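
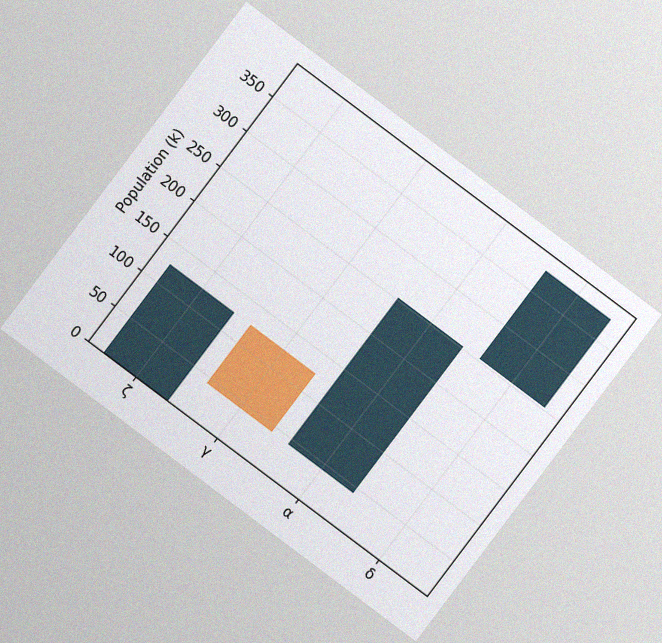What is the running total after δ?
378k

The chart is tilted about 37° clockwise, with some photo noise. After δ the running total reaches 378k.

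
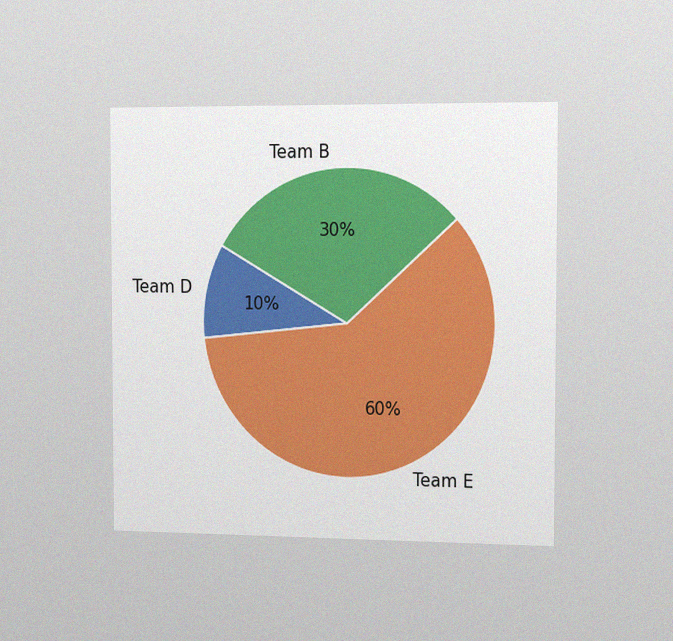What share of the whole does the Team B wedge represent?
The chart is viewed slightly from the right, with some photo noise. The Team B slice takes up 30% of the pie.

30%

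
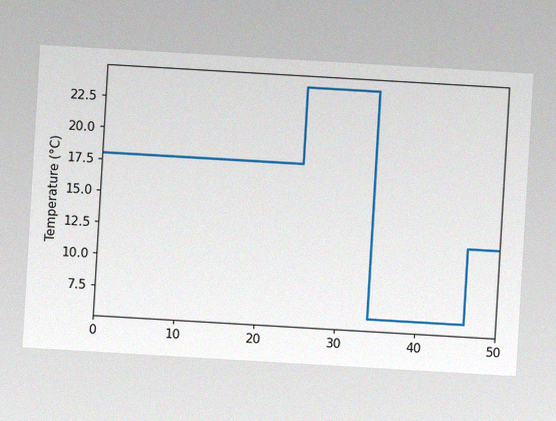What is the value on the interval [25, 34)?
The chart is tilted about 3° clockwise, with some photo noise. On [25, 34) the step sits at 24°C.

24°C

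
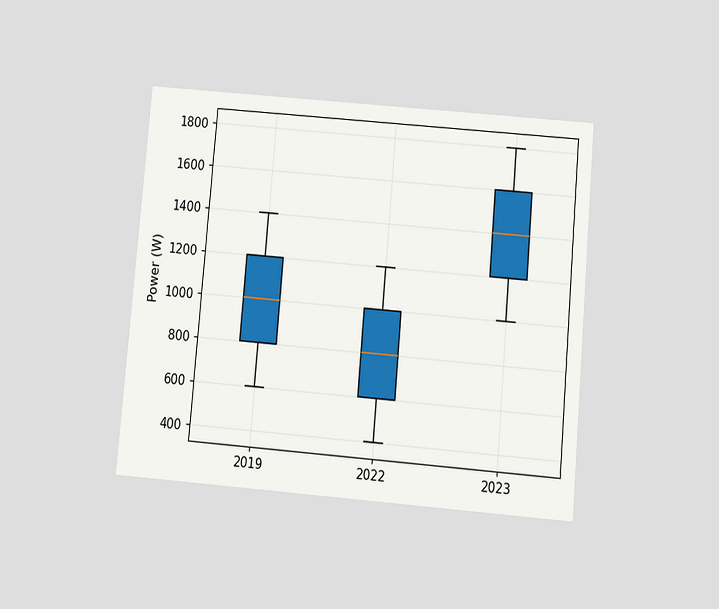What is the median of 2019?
The chart is tilted about 5° clockwise and viewed slightly from below. The median line in the 2019 box sits at 1000W.

1000W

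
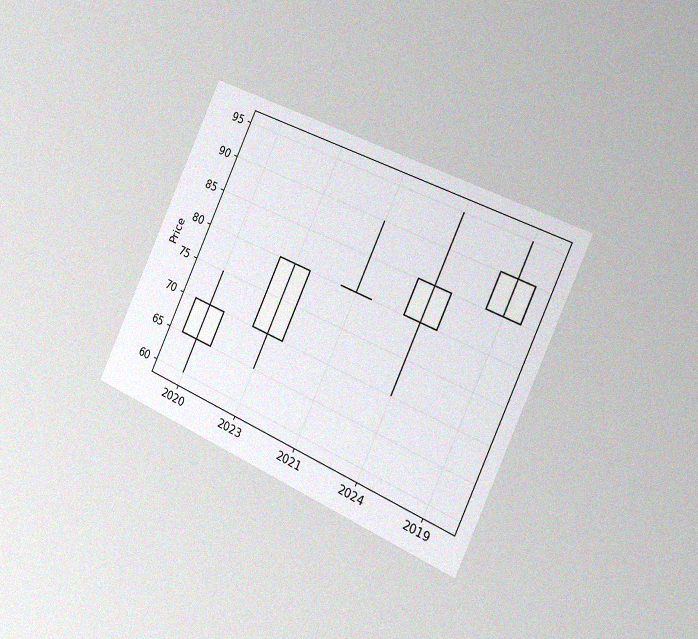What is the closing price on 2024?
The chart is tilted about 24° clockwise and viewed slightly from the right, with some photo noise. The 2024 candle closes at 85.

85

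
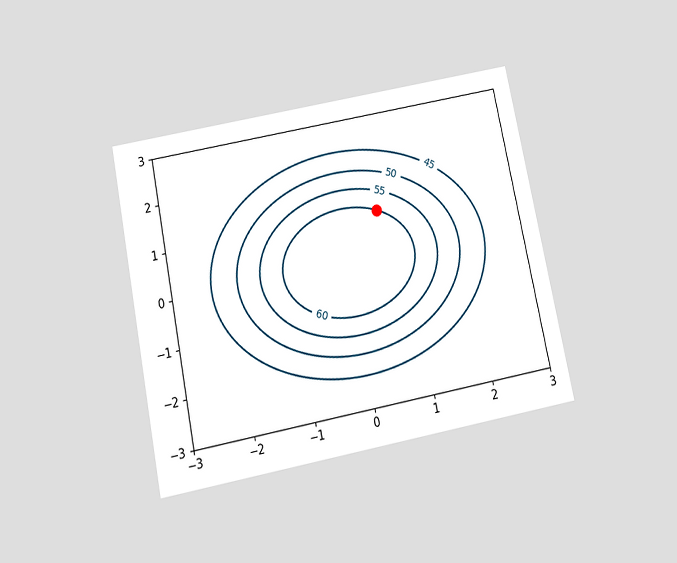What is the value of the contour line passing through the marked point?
The chart is tilted about 11° counter-clockwise and viewed slightly from below. The marked point sits on the contour labelled 60.

60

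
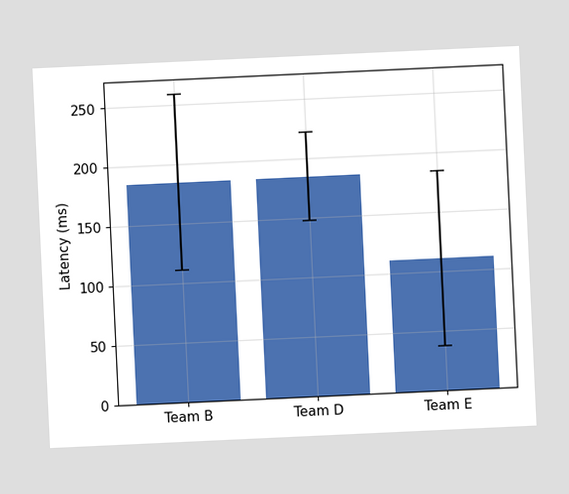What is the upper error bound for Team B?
The chart is tilted about 3° counter-clockwise. The Team B bar's upper whisker reaches 259ms.

259ms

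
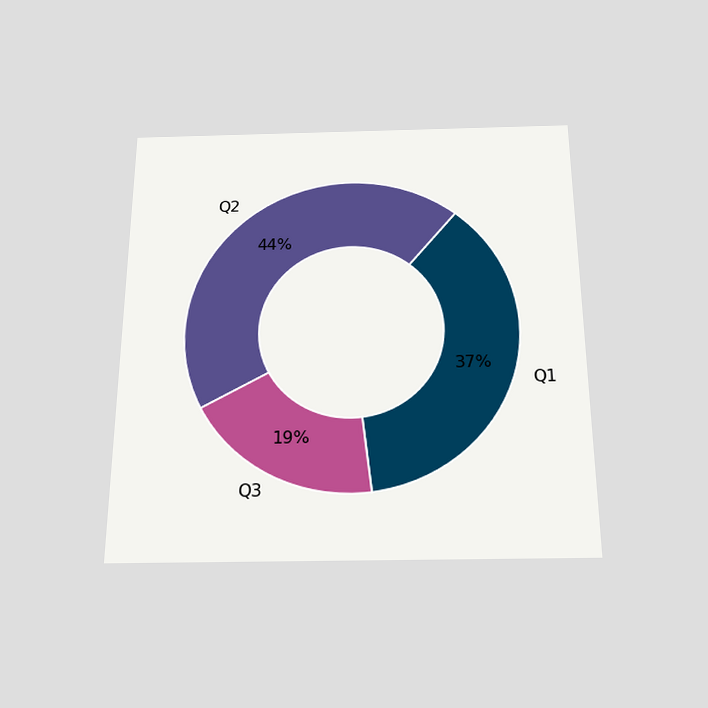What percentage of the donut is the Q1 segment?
The chart is viewed slightly from below. The Q1 segment takes up 37% of the ring.

37%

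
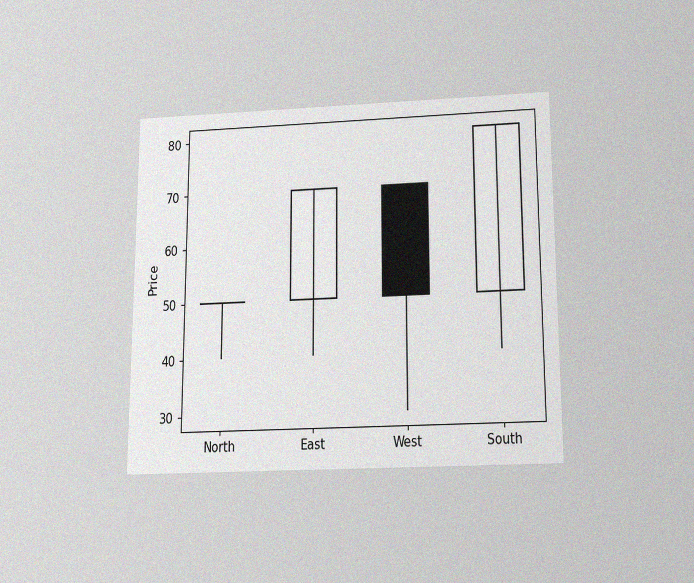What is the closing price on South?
80

The chart is viewed slightly from below, with some photo noise. The South candle closes at 80.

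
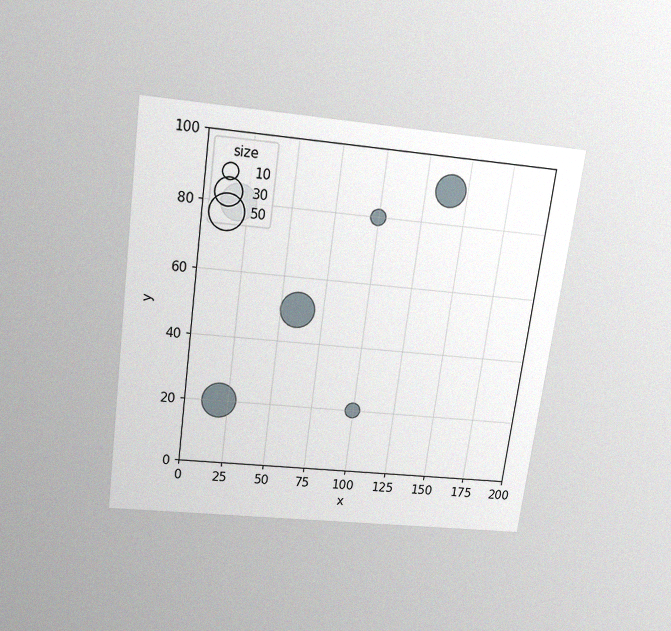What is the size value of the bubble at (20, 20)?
50

The chart is tilted about 8° clockwise and viewed slightly from above, with some photo noise. Matching the bubble at (20, 20) against the size legend gives 50.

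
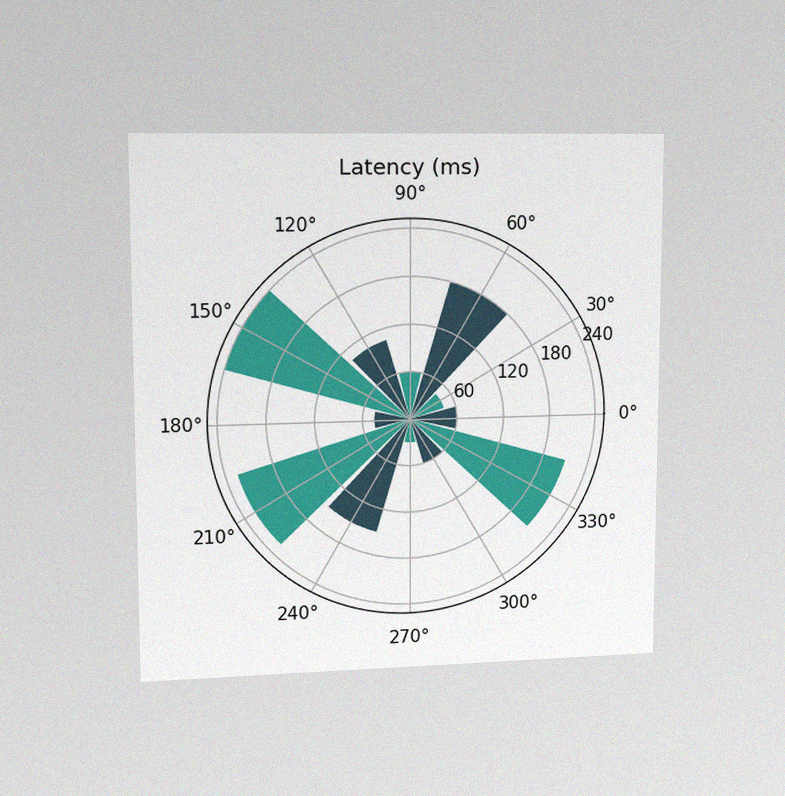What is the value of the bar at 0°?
60ms

The chart is viewed slightly from the left, with some photo noise. The bar at 0° reaches 60ms on the radial axis.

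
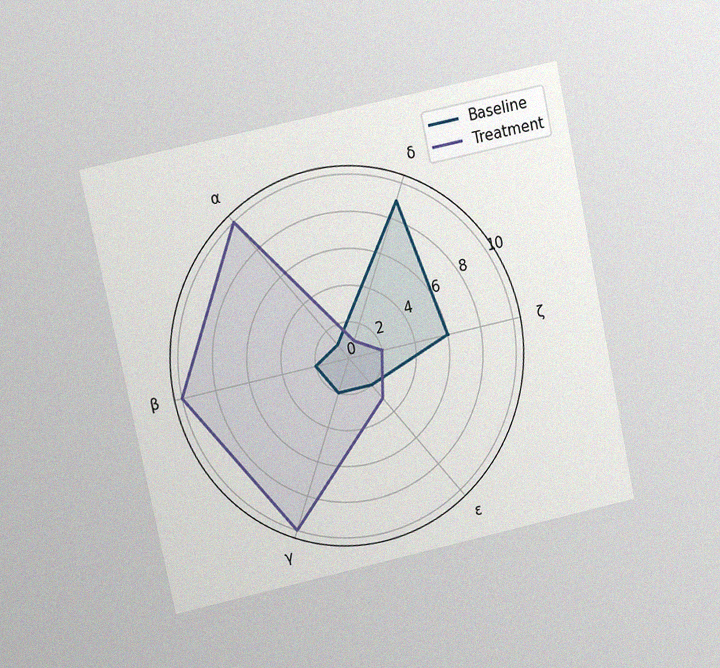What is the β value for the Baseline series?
The chart is tilted about 12° counter-clockwise and viewed at a slight angle, with some photo noise. On the β axis, Baseline reaches 2.

2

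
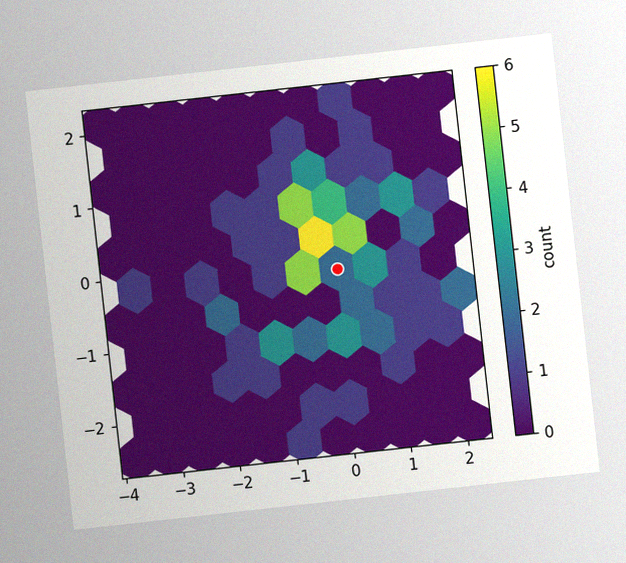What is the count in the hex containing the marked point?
2

The chart is tilted about 6° counter-clockwise, with some photo noise. The marked hex reads 2 on the colorbar.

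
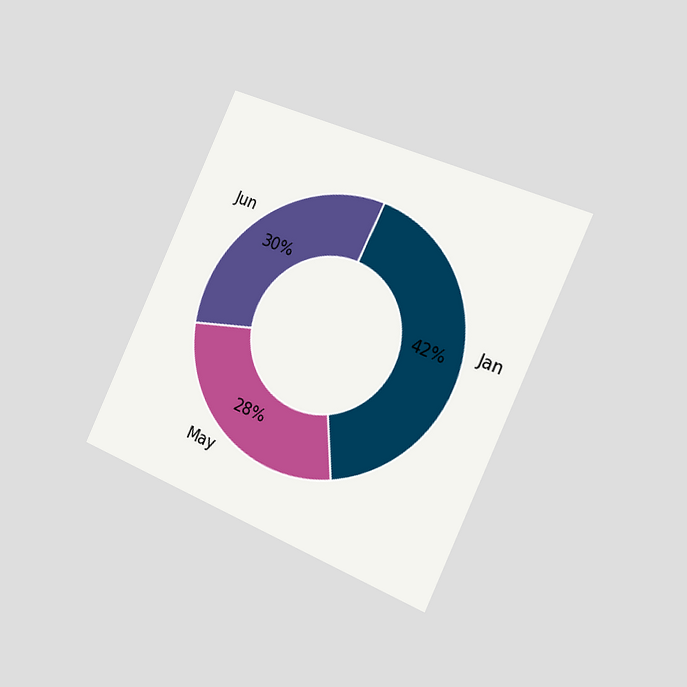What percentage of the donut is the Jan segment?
42%

The chart is tilted about 25° clockwise and viewed slightly from the right. The Jan segment takes up 42% of the ring.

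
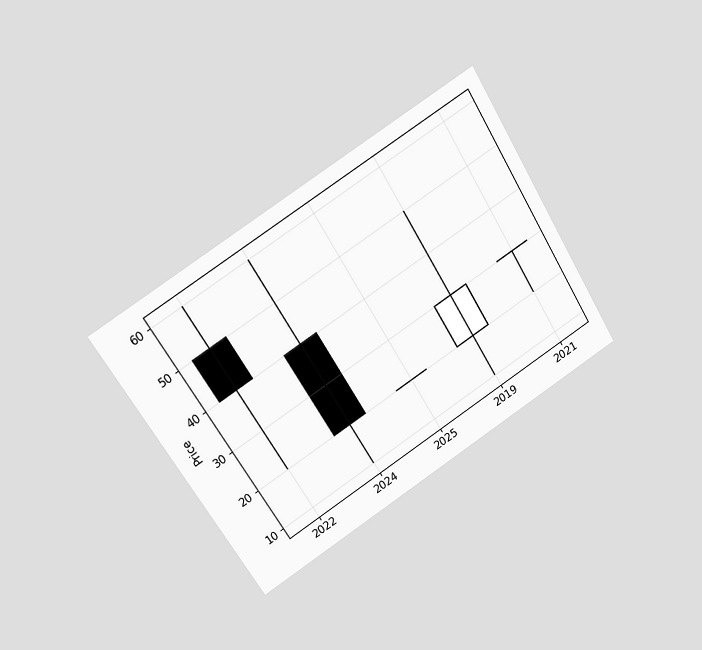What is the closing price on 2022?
40

The chart is tilted about 32° counter-clockwise and viewed at a slight angle. The 2022 candle closes at 40.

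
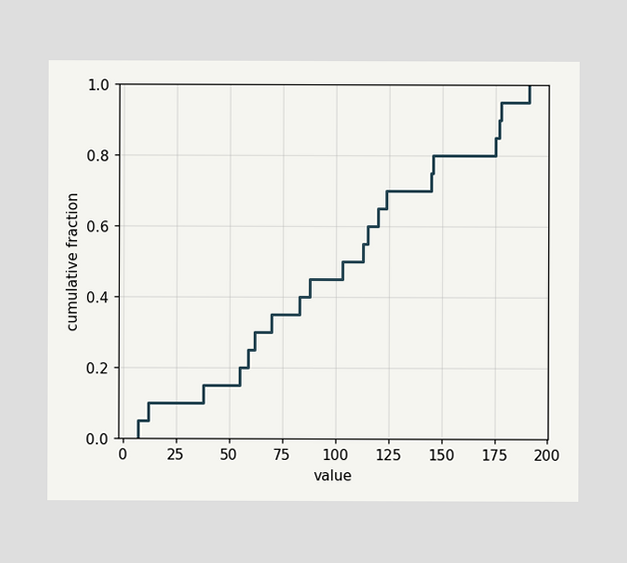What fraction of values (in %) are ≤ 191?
100%

At x=191 the ECDF step is at 100%.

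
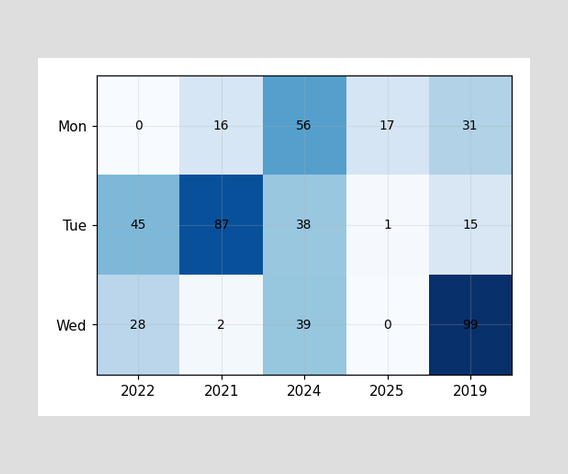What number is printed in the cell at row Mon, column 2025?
17

The (Mon, 2025) cell reads 17.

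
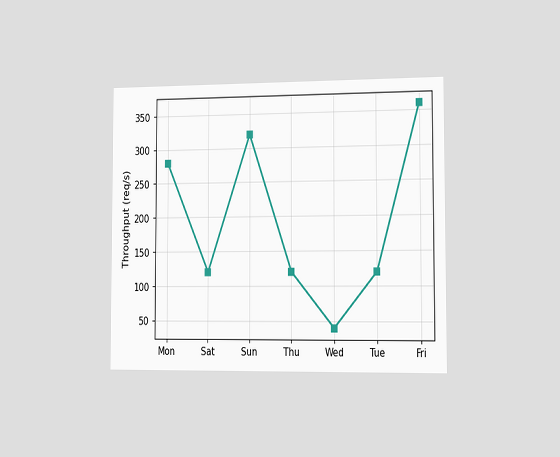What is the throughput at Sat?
120req/s

The chart is viewed slightly from the right. At Sat, the line is at 120req/s.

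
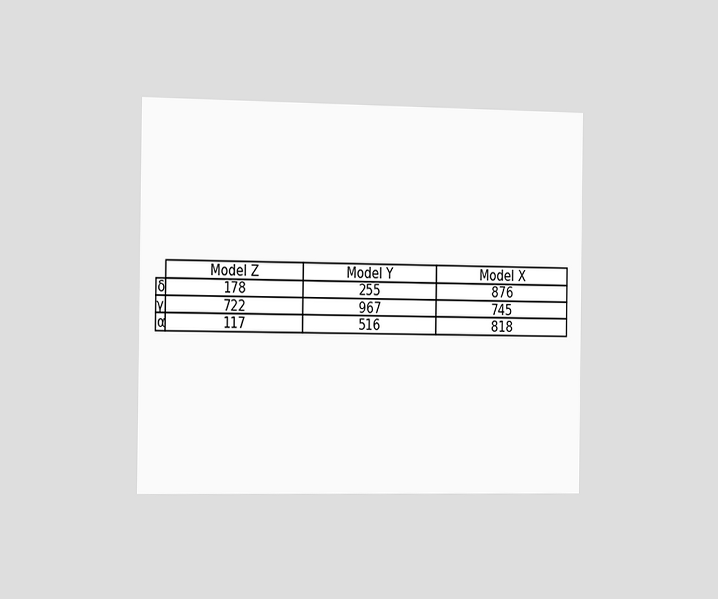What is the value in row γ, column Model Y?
967

The chart is viewed slightly from the left. The (γ, Model Y) cell reads 967.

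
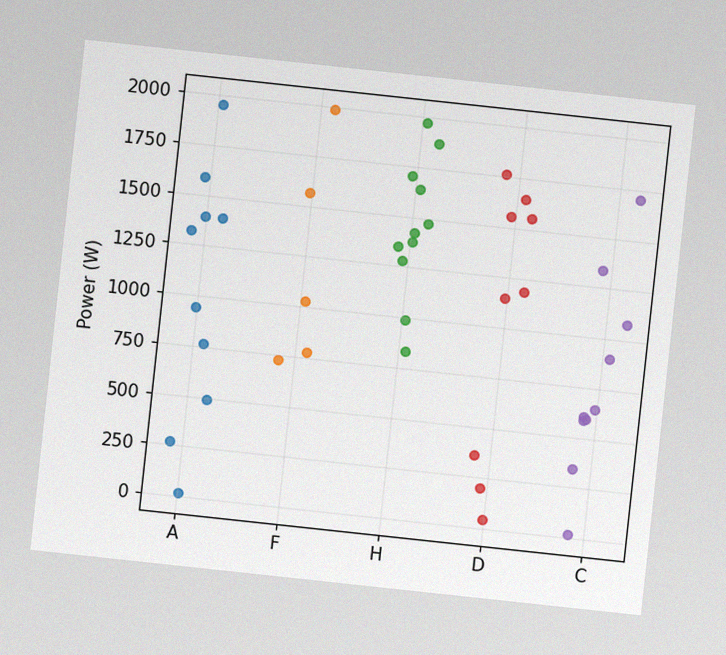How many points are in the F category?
The chart is tilted about 6° clockwise, with some photo noise. Counting the markers in the F column gives 5.

5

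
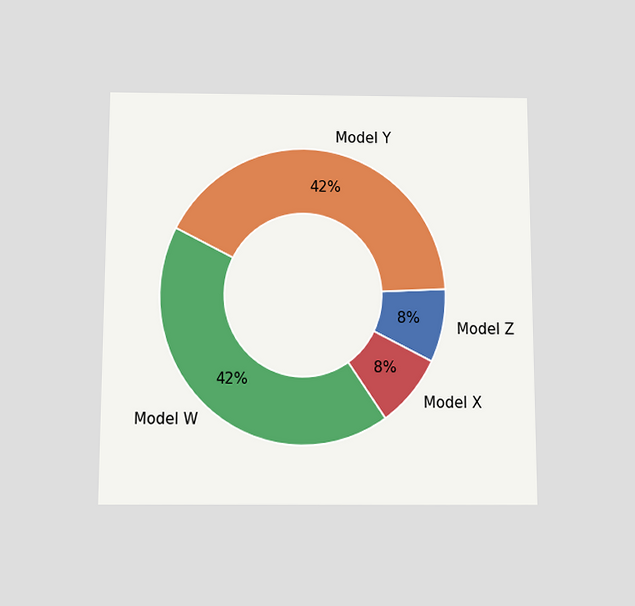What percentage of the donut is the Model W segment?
42%

The chart is viewed slightly from below. The Model W segment takes up 42% of the ring.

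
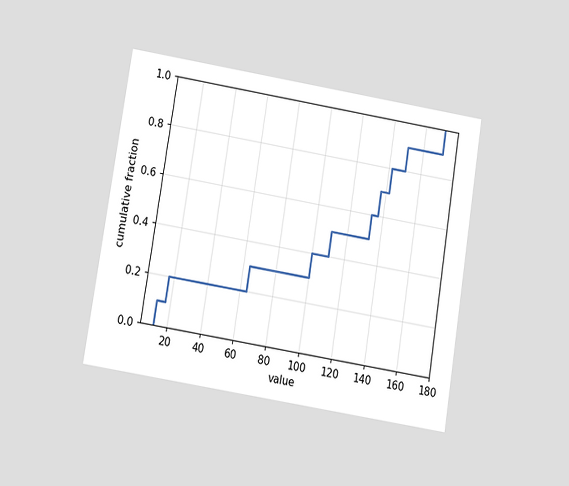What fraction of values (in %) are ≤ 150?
The chart is tilted about 9° clockwise and viewed slightly from below. At x=150 the ECDF step is at 90%.

90%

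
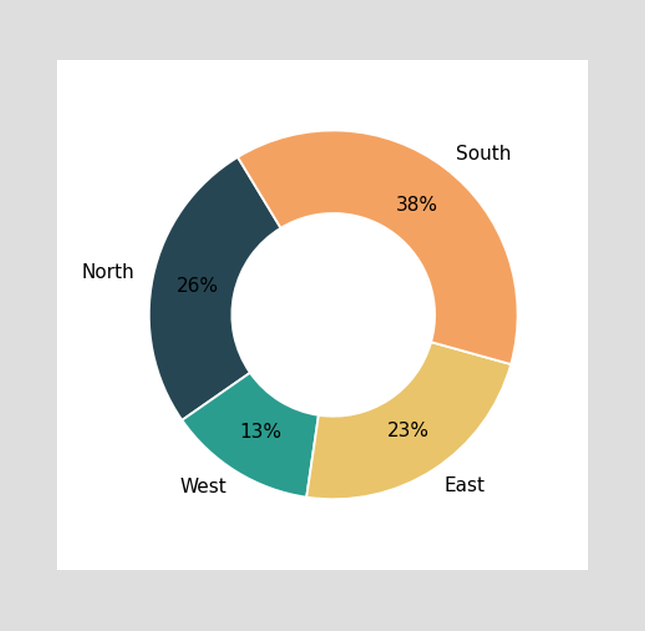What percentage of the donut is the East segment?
The East segment takes up 23% of the ring.

23%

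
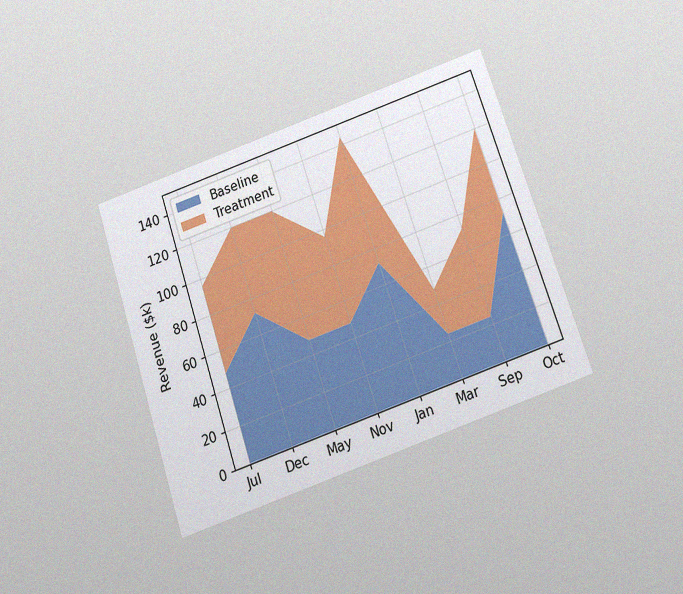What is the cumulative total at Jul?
The chart is tilted about 18° counter-clockwise and viewed slightly from below, with some photo noise. The stacked total at Jul reaches $96k.

$96k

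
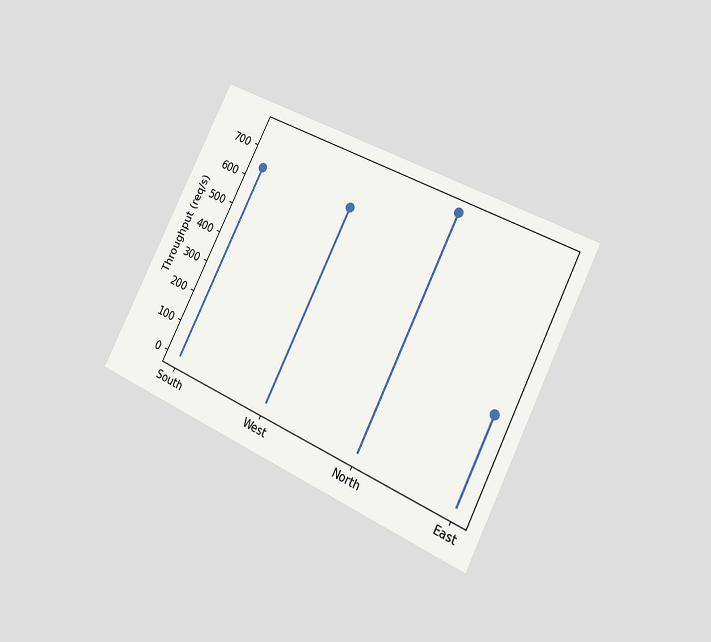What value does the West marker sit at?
640req/s

The chart is tilted about 26° clockwise and viewed slightly from the right. The West marker sits at 640req/s.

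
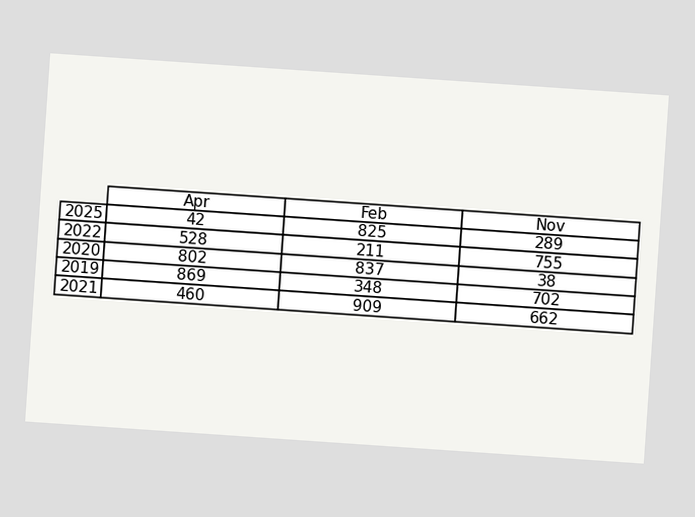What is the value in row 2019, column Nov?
The chart is tilted about 4° clockwise. The (2019, Nov) cell reads 702.

702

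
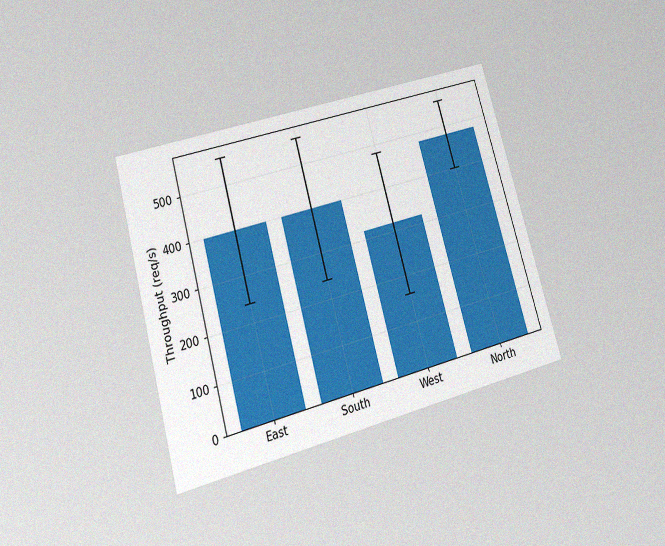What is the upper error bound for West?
480req/s

The chart is tilted about 16° counter-clockwise and viewed at a slight angle, with some photo noise. The West bar's upper whisker reaches 480req/s.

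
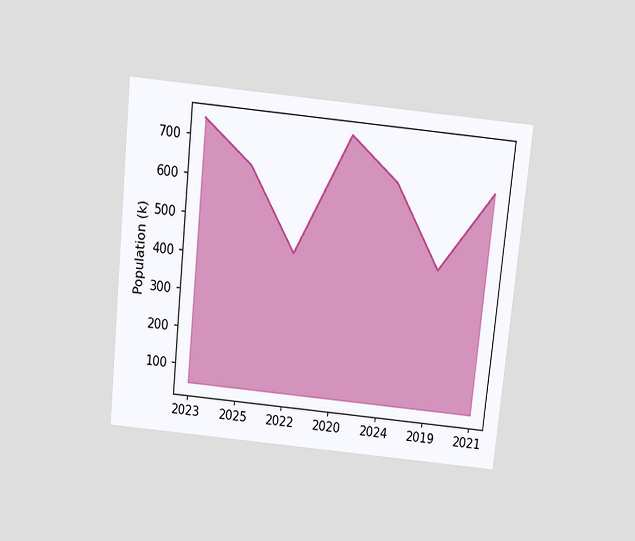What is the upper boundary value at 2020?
The chart is tilted about 6° clockwise and viewed slightly from above. At 2020 the upper boundary is at 742k.

742k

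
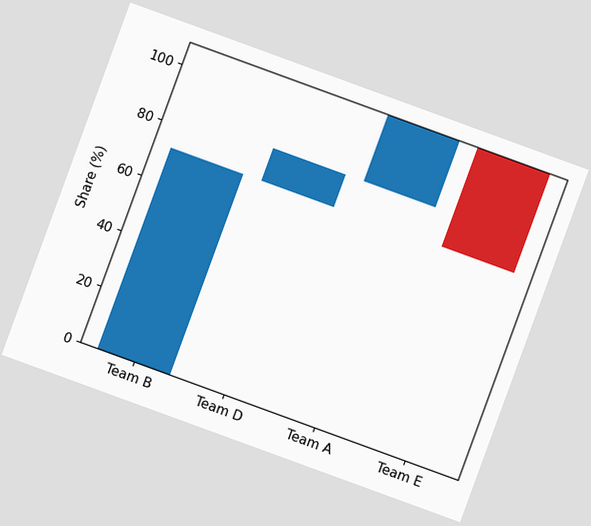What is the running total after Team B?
The chart is tilted about 20° clockwise. After Team B the running total reaches 72%.

72%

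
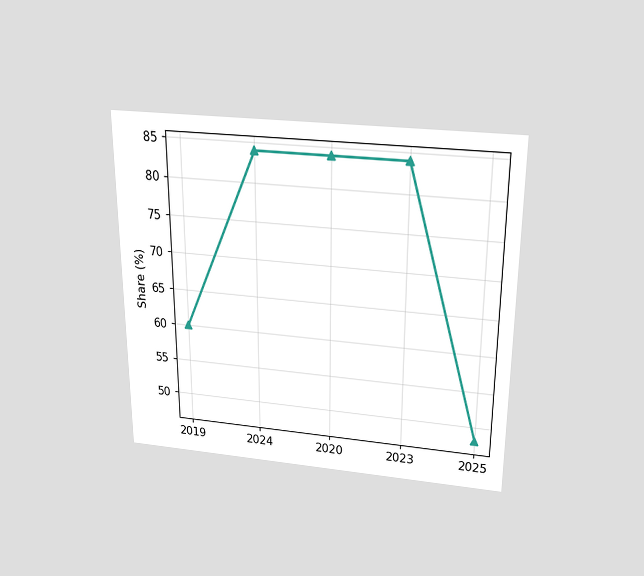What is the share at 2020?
84%

The chart is viewed slightly from above. At 2020, the line is at 84%.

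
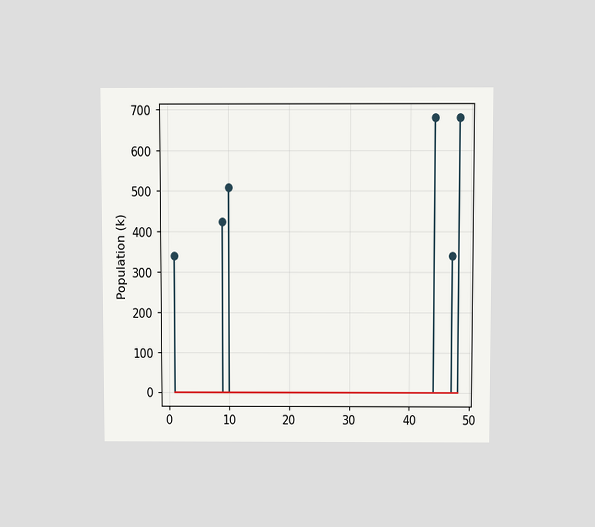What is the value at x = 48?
The chart is viewed slightly from above. The stem at x=48 reaches 680k.

680k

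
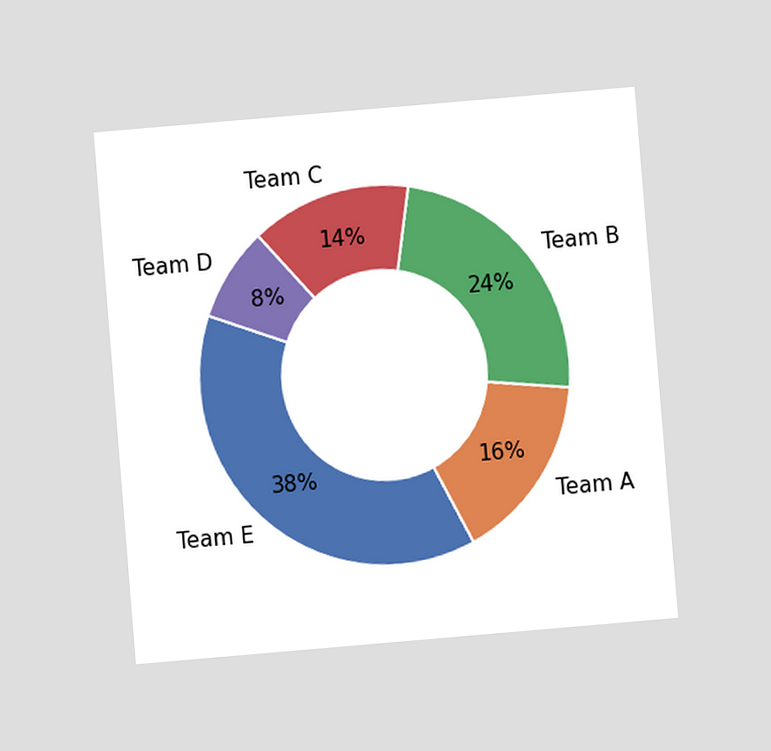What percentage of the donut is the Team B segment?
The chart is tilted about 5° counter-clockwise and viewed at a slight angle. The Team B segment takes up 24% of the ring.

24%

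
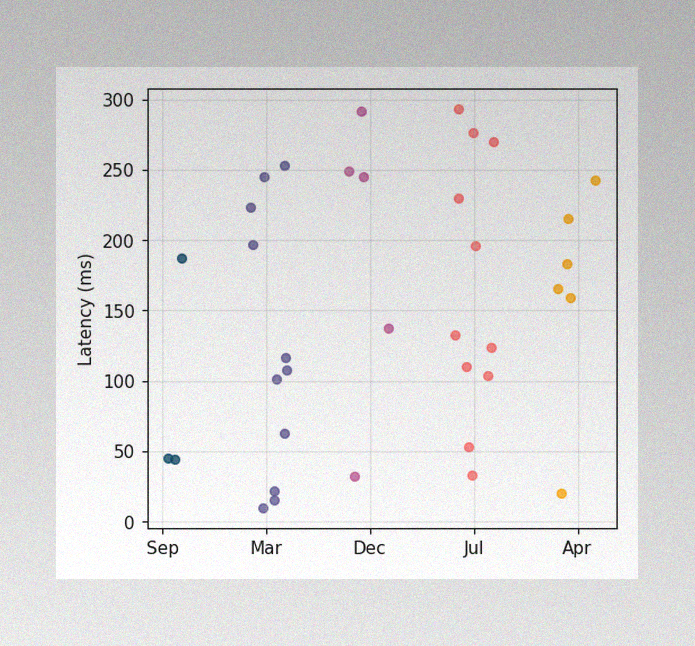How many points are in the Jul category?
11

The image has some photo noise and uneven lighting. Counting the markers in the Jul column gives 11.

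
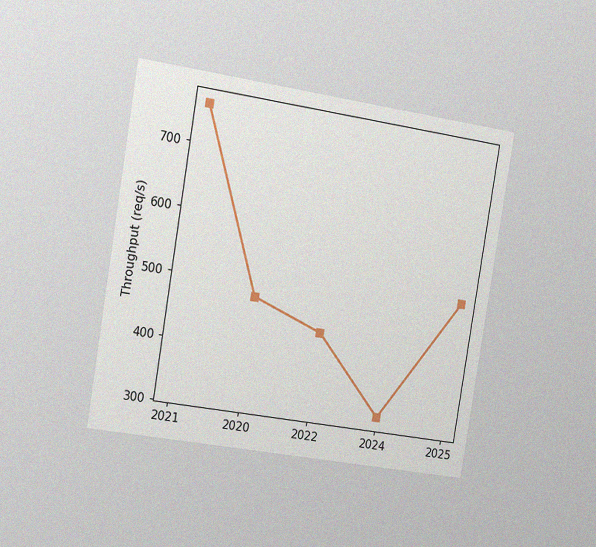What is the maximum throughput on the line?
The chart is tilted about 9° clockwise and viewed slightly from the left, with some photo noise. The highest point is at 2021, and reading across to the y-axis gives 760req/s.

760req/s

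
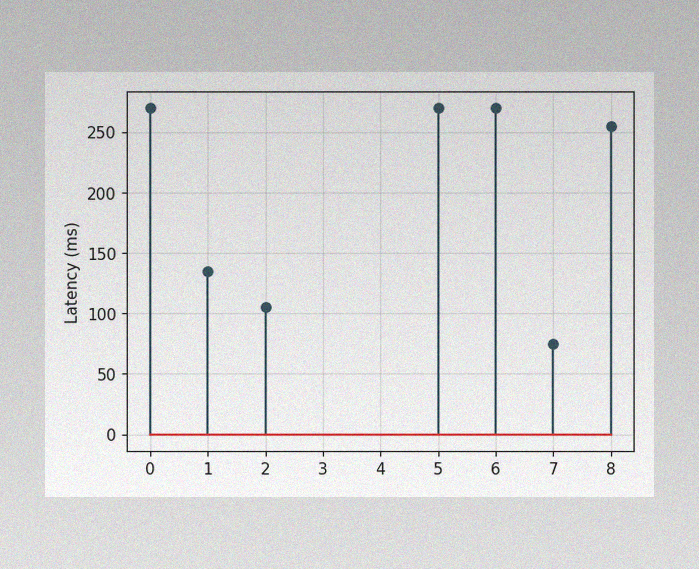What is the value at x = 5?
The image has some photo noise and uneven lighting. The stem at x=5 reaches 270ms.

270ms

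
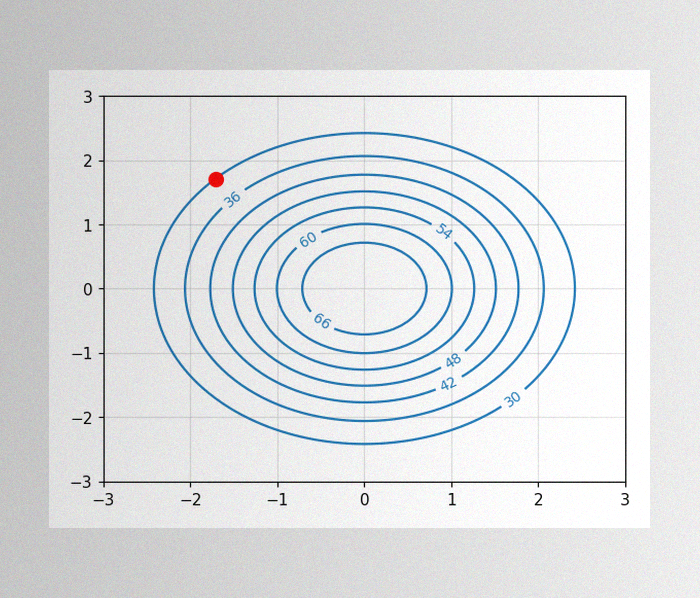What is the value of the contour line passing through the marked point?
The image has some photo noise and uneven lighting. The marked point sits on the contour labelled 30.

30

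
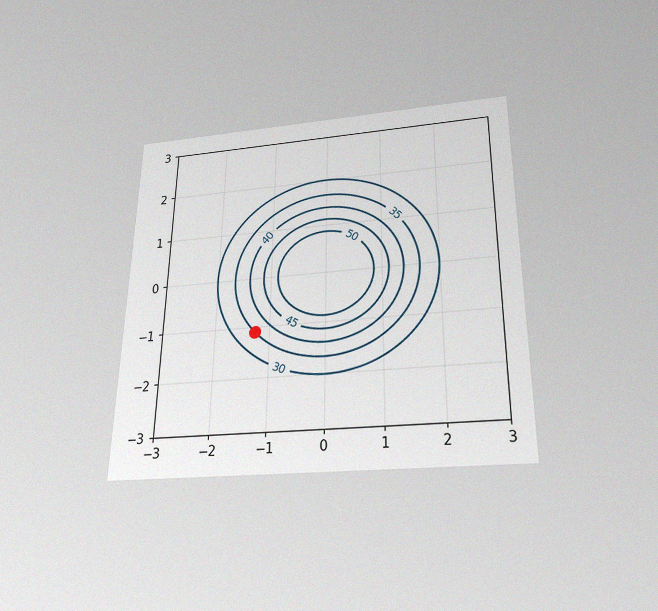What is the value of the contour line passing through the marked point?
The chart is viewed slightly from below, with some photo noise. The marked point sits on the contour labelled 35.

35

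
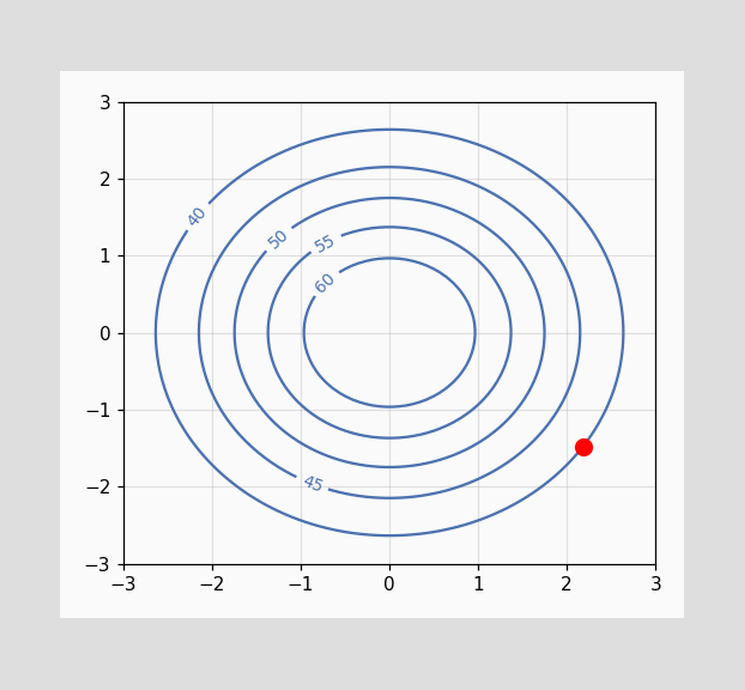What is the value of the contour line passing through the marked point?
The marked point sits on the contour labelled 40.

40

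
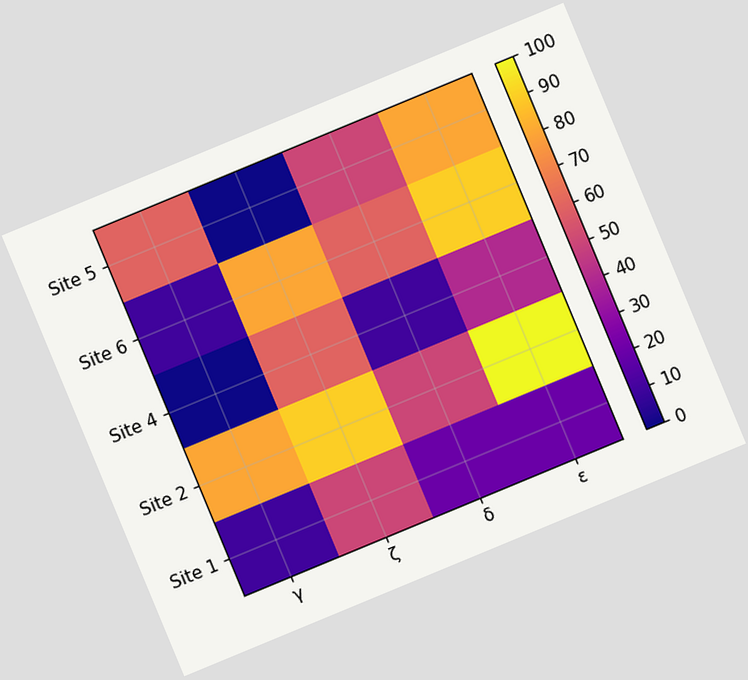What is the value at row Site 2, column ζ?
The chart is tilted about 23° counter-clockwise. Matching cell (Site 2, ζ) against the colorbar gives 90.

90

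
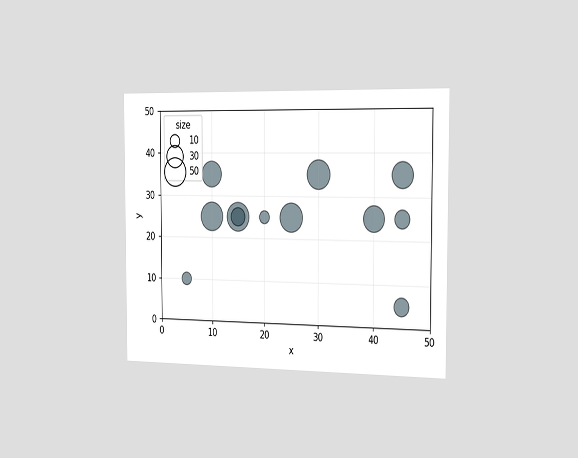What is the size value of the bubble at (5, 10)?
The chart is viewed slightly from the right. Matching the bubble at (5, 10) against the size legend gives 10.

10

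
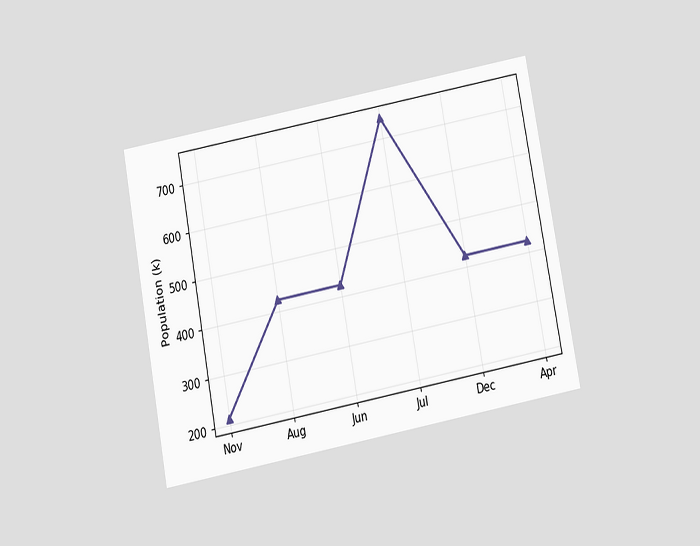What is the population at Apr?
The chart is tilted about 11° counter-clockwise and viewed slightly from below. At Apr, the line is at 424k.

424k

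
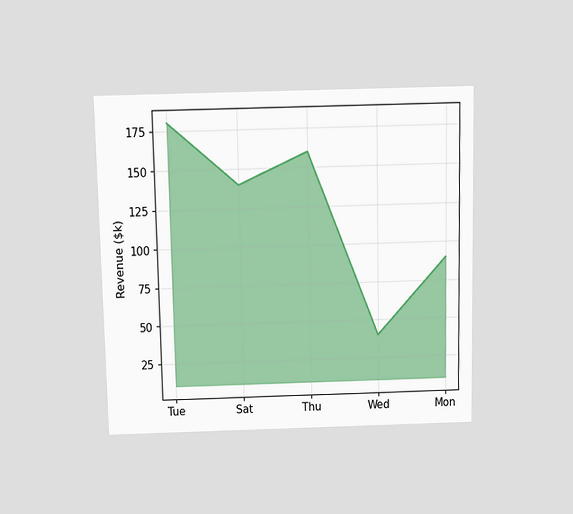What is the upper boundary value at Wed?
$40k

The chart is viewed slightly from above. At Wed the upper boundary is at $40k.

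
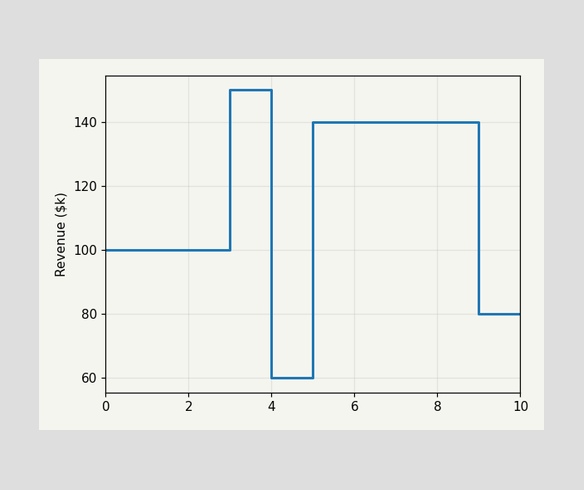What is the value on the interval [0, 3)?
$100k

On [0, 3) the step sits at $100k.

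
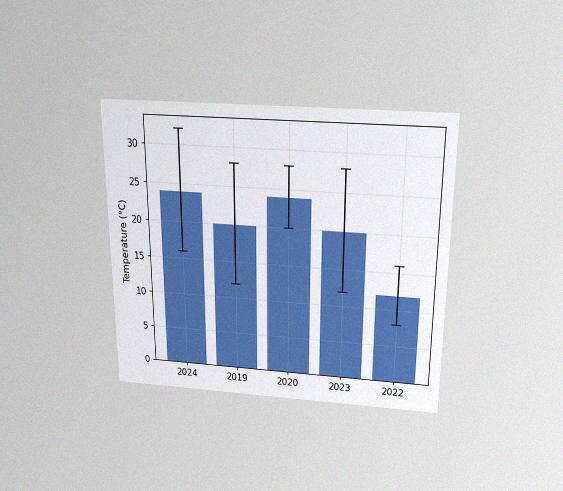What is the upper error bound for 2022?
The chart is viewed slightly from above, with some photo noise. The 2022 bar's upper whisker reaches 16°C.

16°C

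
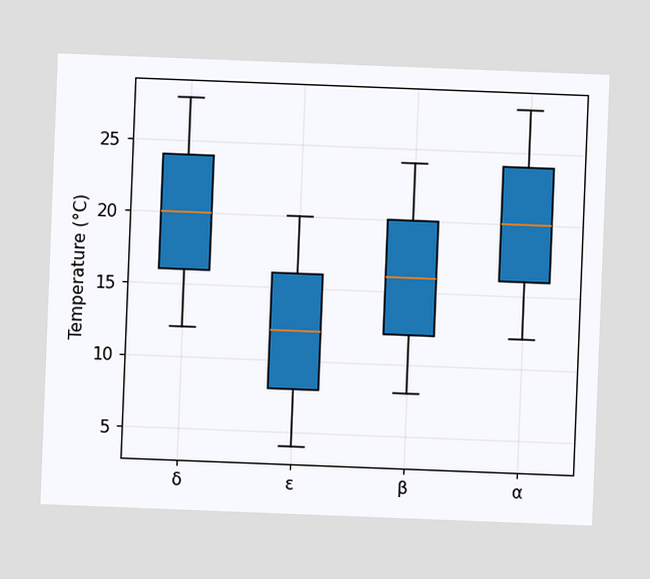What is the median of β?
The chart is tilted about 2° clockwise. The median line in the β box sits at 16°C.

16°C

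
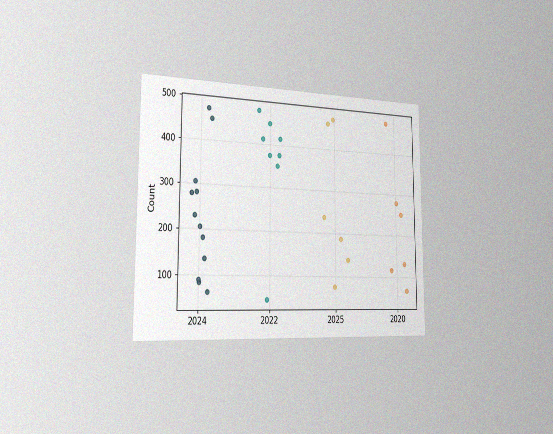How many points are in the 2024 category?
12

The chart is viewed slightly from the left, with some photo noise. Counting the markers in the 2024 column gives 12.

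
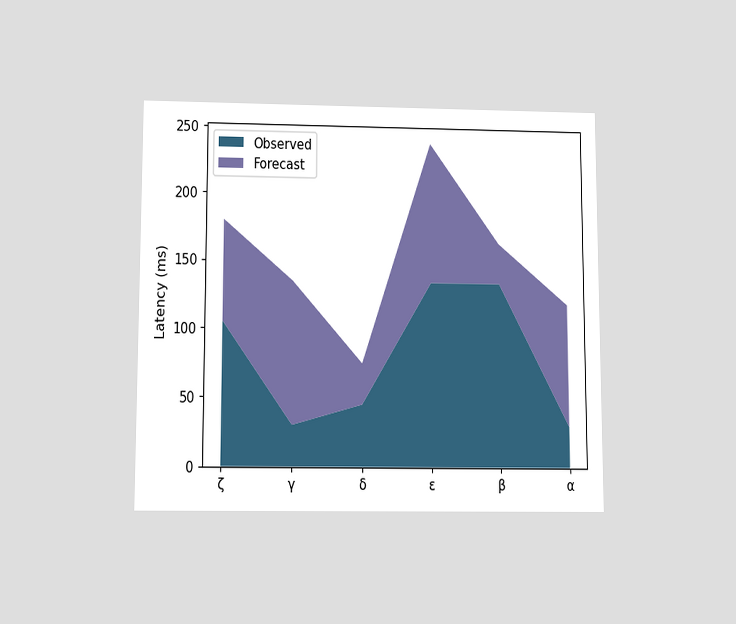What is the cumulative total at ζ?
180ms

The chart is viewed slightly from below. The stacked total at ζ reaches 180ms.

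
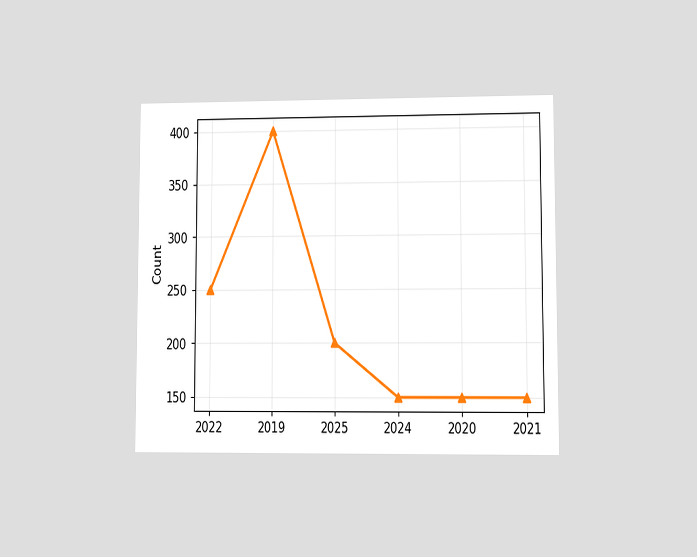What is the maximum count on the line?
The chart is viewed at a slight angle. The highest point is at 2019, and reading across to the y-axis gives 400.

400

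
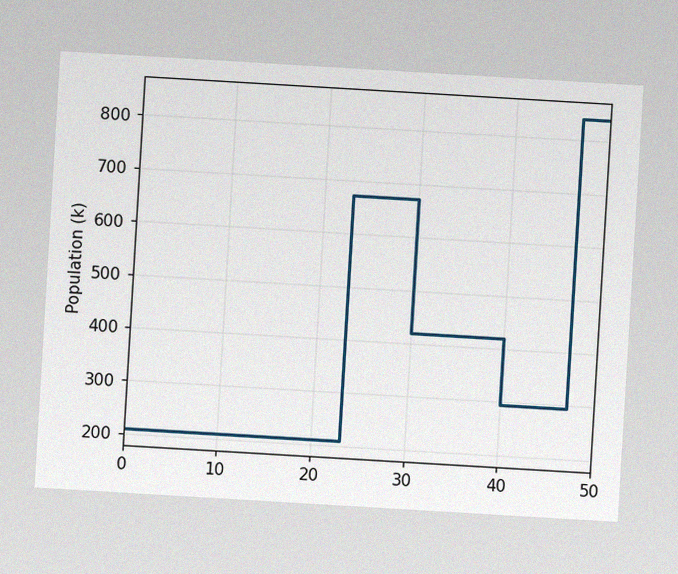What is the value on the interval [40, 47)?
294k

The chart is tilted about 3° clockwise, with some photo noise. On [40, 47) the step sits at 294k.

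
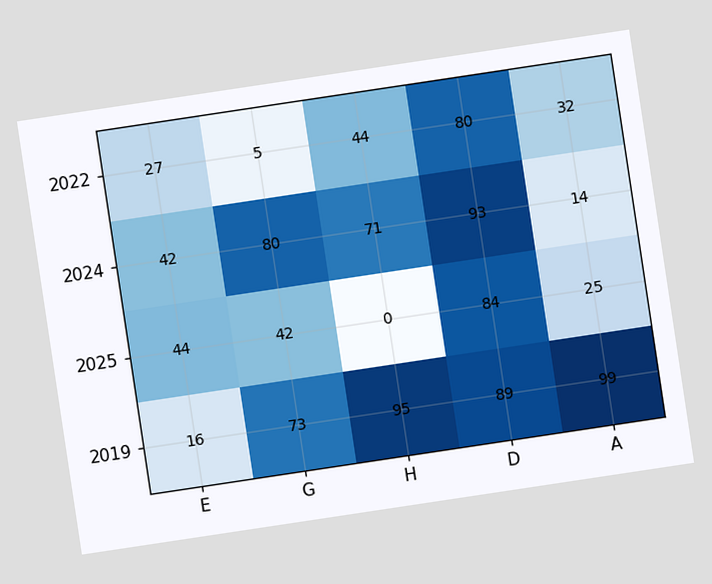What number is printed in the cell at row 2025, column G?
The chart is tilted about 9° counter-clockwise. The (2025, G) cell reads 42.

42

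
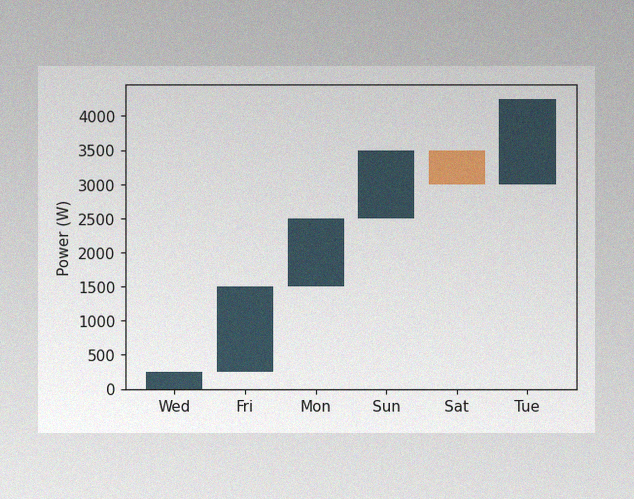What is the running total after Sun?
The image has some photo noise and uneven lighting. After Sun the running total reaches 3500W.

3500W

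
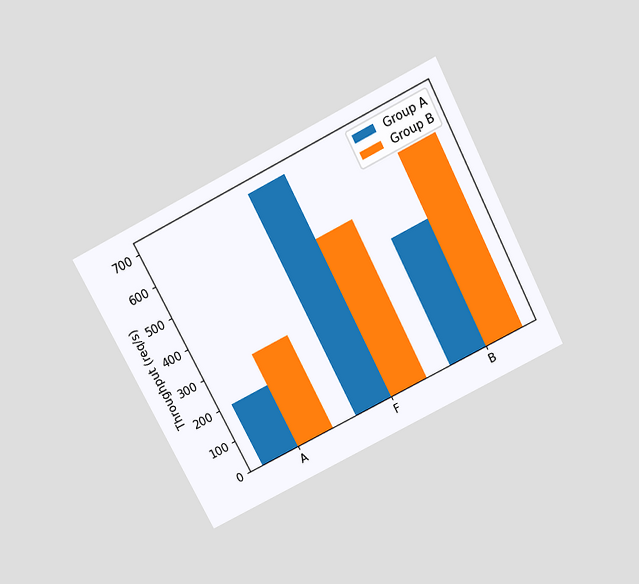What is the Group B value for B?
600req/s

The chart is tilted about 27° counter-clockwise and viewed slightly from above. The Group B bar at B reaches 600req/s on the y-axis.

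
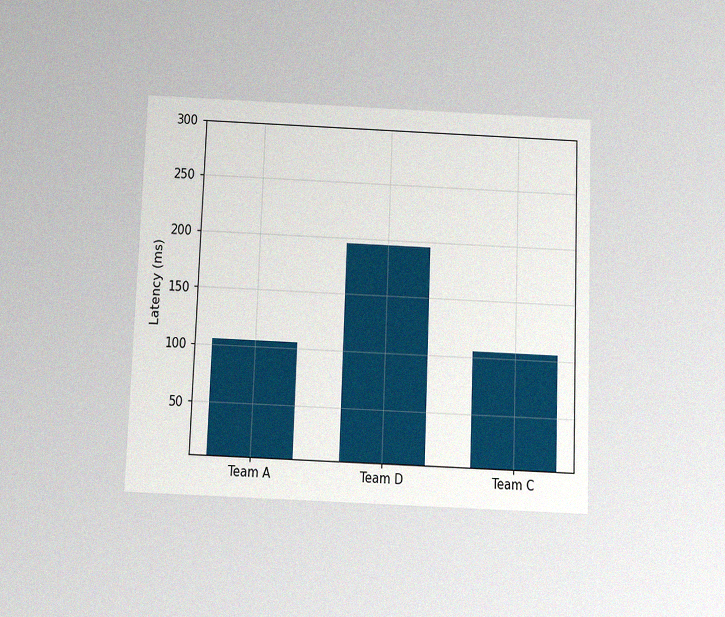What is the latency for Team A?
The chart is tilted about 2° clockwise and viewed slightly from below, with some photo noise. Reading along the chart's y-axis, the Team A bar reaches 105ms.

105ms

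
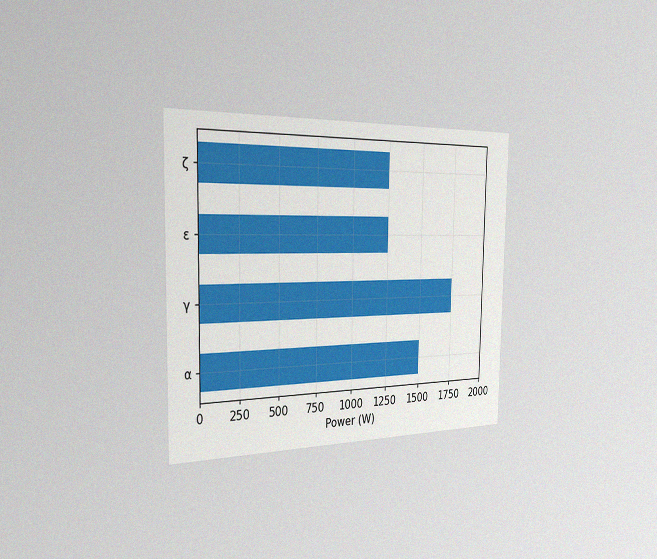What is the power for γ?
1750W

The chart is viewed slightly from the left, with some photo noise. Reading along the chart's x-axis, the γ bar reaches 1750W.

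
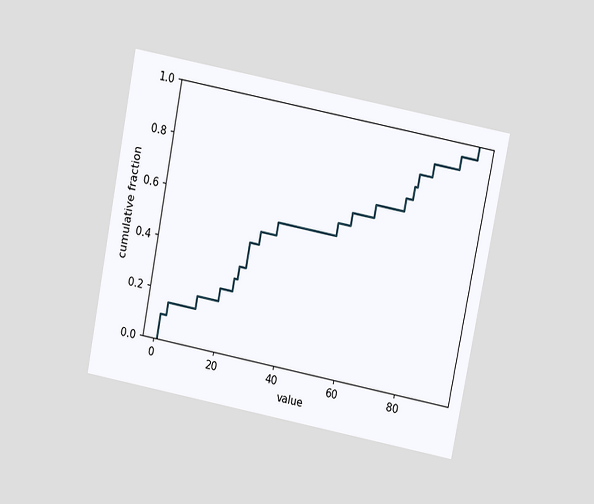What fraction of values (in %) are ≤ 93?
100%

The chart is tilted about 11° clockwise and viewed slightly from above. At x=93 the ECDF step is at 100%.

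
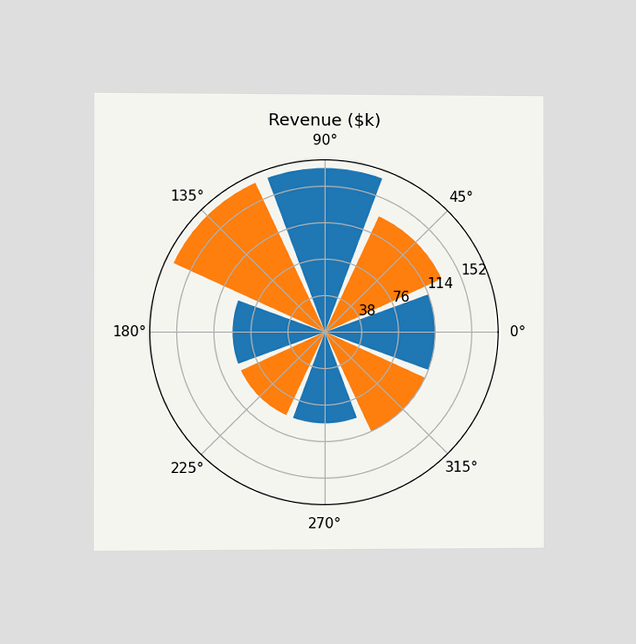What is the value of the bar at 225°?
$95k

The chart is viewed slightly from the left. The bar at 225° reaches $95k on the radial axis.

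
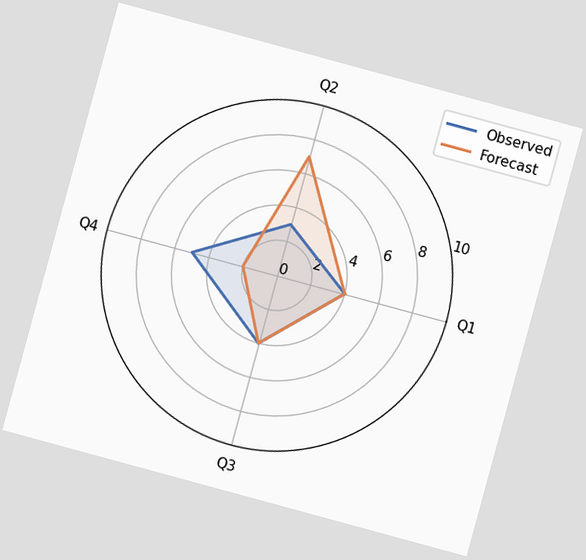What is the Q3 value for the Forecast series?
4

The chart is tilted about 15° clockwise. On the Q3 axis, Forecast reaches 4.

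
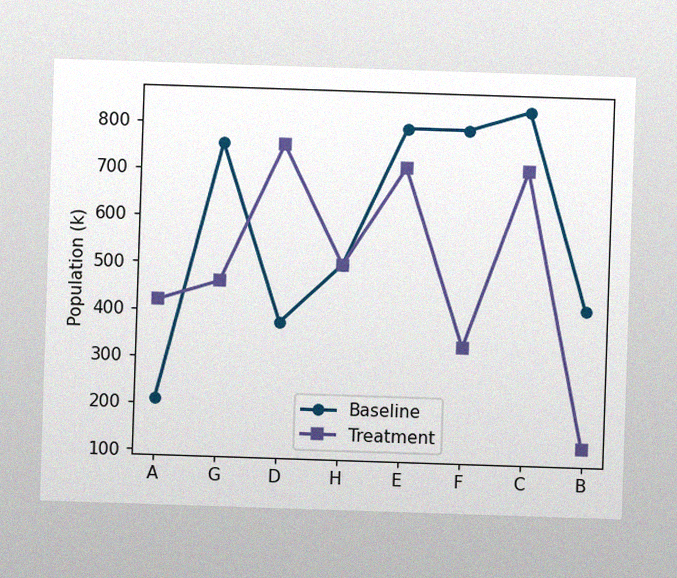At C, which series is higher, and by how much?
Baseline, by 126k

The image has some photo noise and uneven lighting. At C, Baseline sits above the other line by 126k.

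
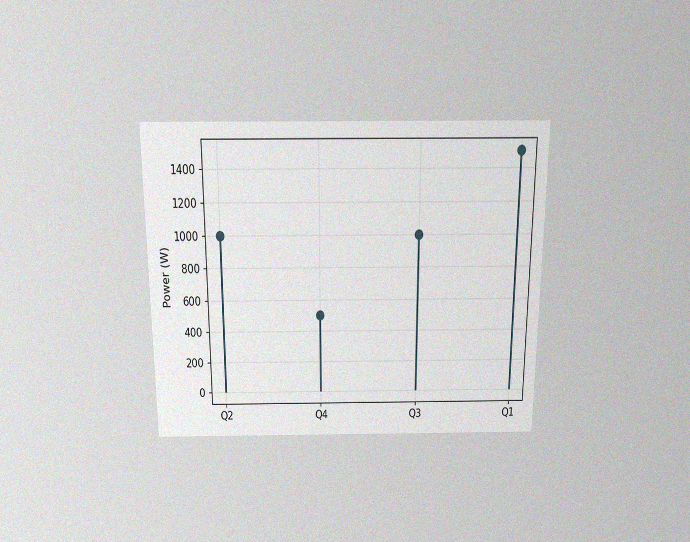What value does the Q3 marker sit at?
The chart is viewed slightly from above, with some photo noise. The Q3 marker sits at 1000W.

1000W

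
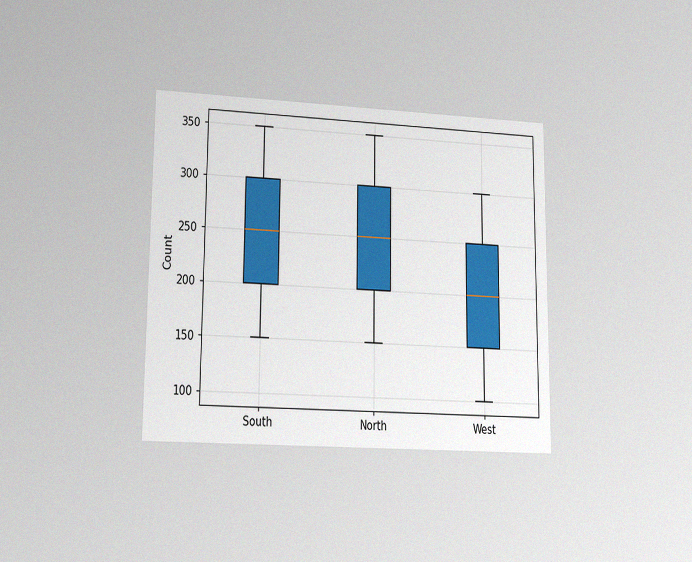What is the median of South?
The chart is viewed at a slight angle, with some photo noise. The median line in the South box sits at 250.

250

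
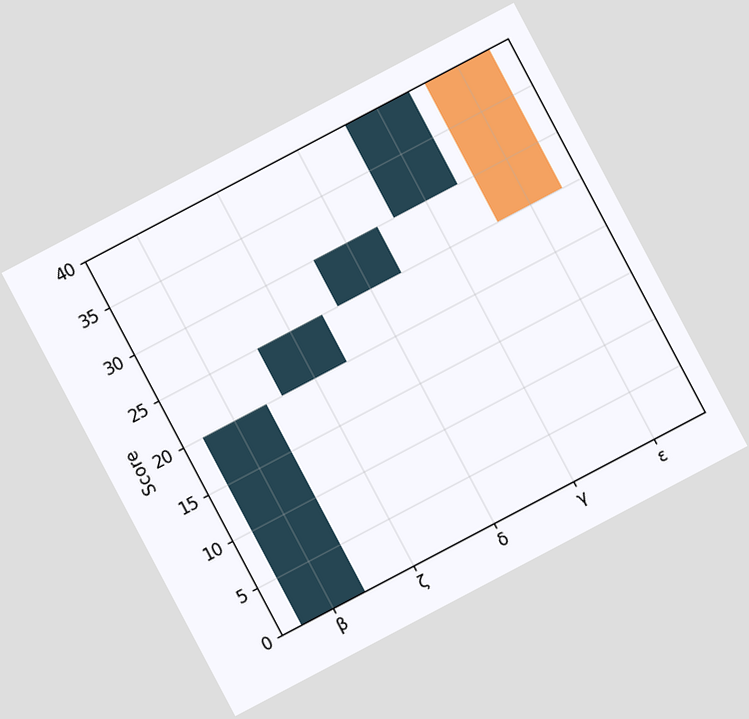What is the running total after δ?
The chart is tilted about 28° counter-clockwise. After δ the running total reaches 30.

30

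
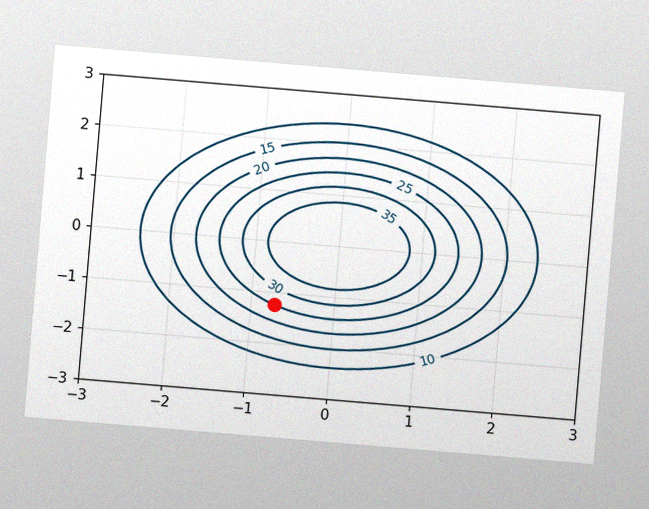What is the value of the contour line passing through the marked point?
The chart is tilted about 5° clockwise, with some photo noise. The marked point sits on the contour labelled 25.

25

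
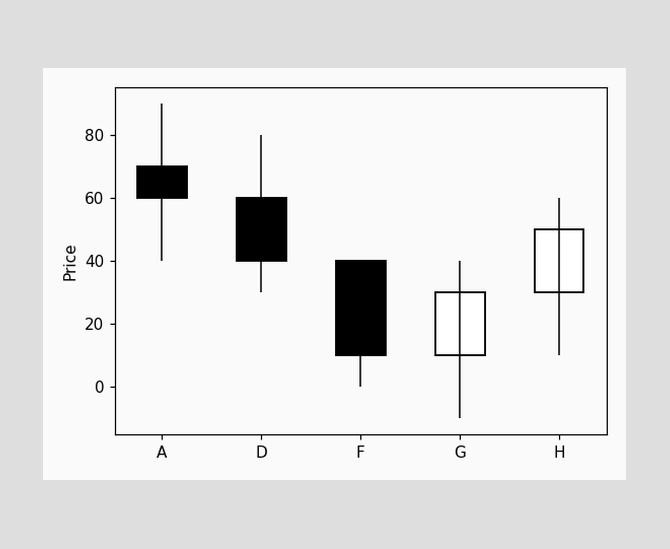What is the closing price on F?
The F candle closes at 10.

10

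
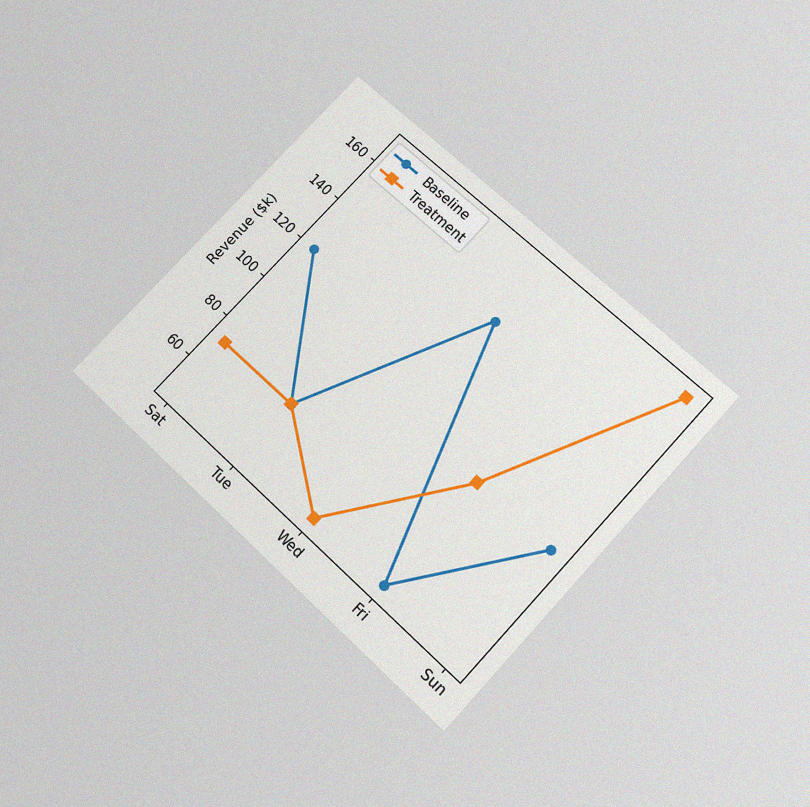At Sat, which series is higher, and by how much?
The chart is tilted about 43° clockwise and viewed slightly from below, with some photo noise. At Sat, Baseline sits above the other line by $48k.

Baseline, by $48k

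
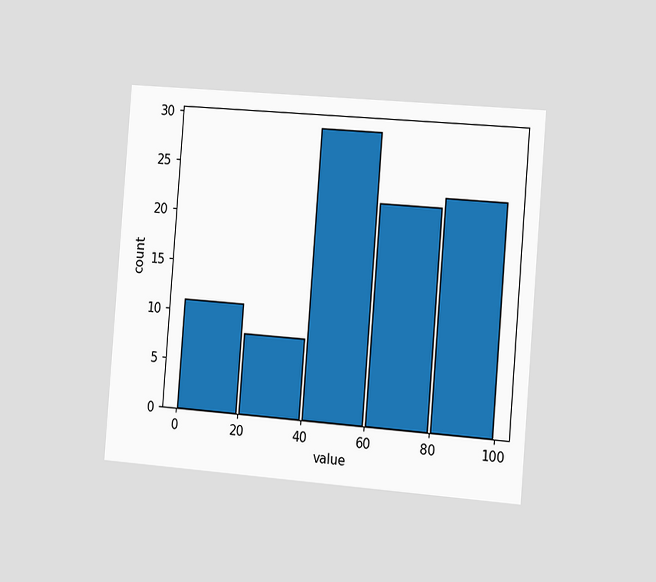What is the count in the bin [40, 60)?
The chart is tilted about 5° clockwise and viewed slightly from the right. The [40, 60) bin has height 29.

29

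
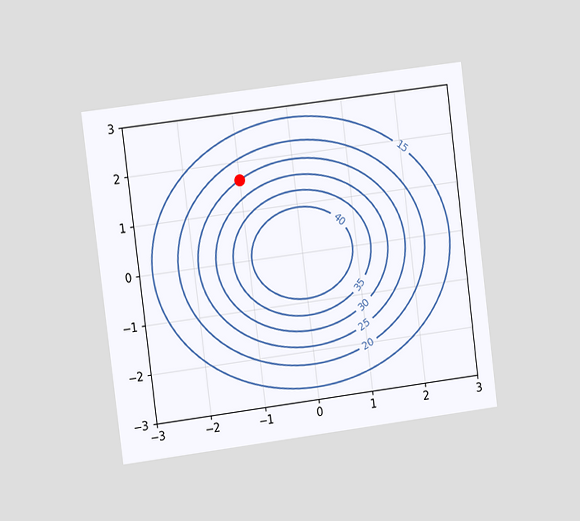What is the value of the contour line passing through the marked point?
25

The chart is tilted about 7° counter-clockwise and viewed slightly from the left. The marked point sits on the contour labelled 25.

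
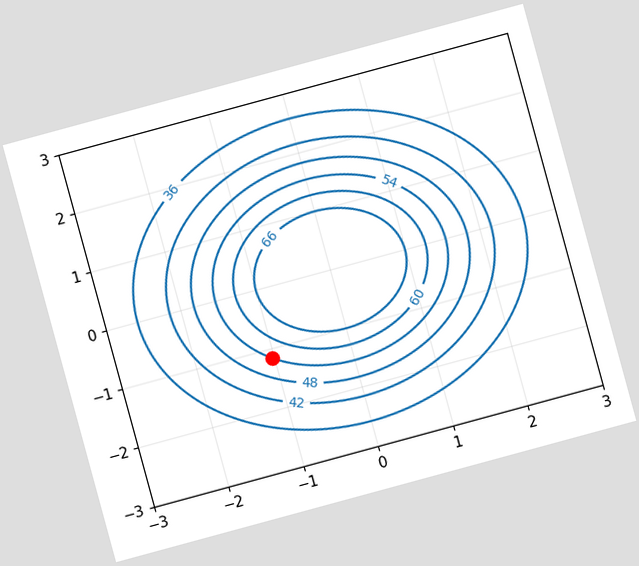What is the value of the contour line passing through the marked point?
54

The chart is tilted about 15° counter-clockwise. The marked point sits on the contour labelled 54.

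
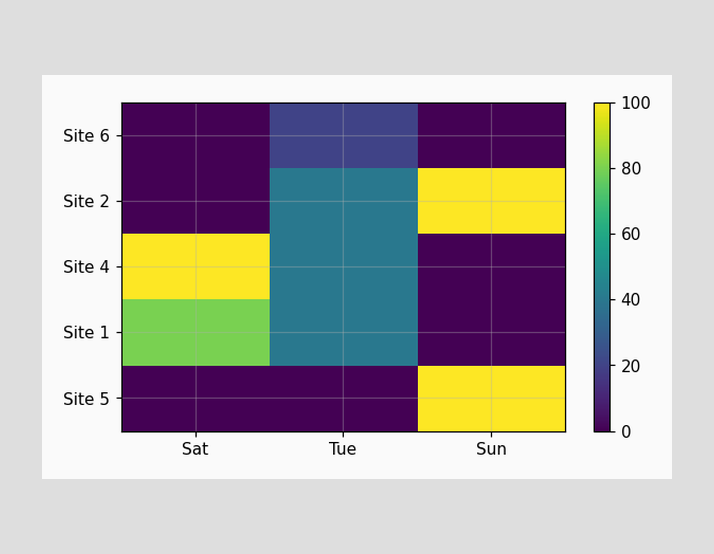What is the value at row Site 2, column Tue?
40

Matching cell (Site 2, Tue) against the colorbar gives 40.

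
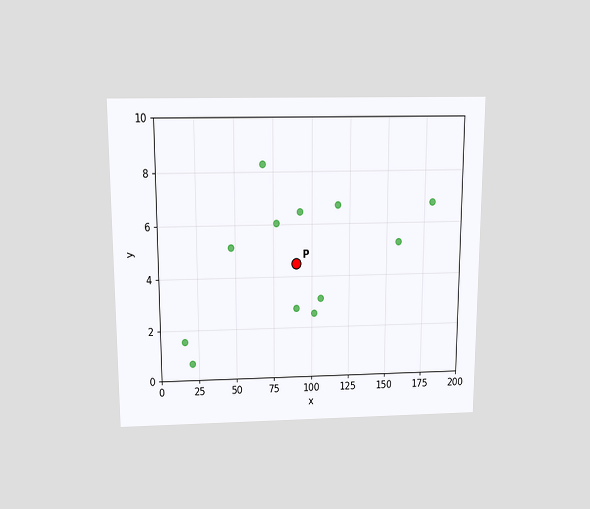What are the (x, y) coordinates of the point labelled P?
(90, 4.5)

The chart is viewed slightly from above. Following the gridlines from P to each axis, P sits at (90, 4.5).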